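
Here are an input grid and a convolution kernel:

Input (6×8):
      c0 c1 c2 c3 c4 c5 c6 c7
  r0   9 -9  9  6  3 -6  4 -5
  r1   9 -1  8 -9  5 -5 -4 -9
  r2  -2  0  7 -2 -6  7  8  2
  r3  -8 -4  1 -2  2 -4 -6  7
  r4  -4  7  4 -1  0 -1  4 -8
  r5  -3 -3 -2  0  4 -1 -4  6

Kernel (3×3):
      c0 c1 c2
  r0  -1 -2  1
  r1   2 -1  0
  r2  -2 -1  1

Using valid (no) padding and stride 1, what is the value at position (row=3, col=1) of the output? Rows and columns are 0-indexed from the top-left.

The receptive field on the input at this output position is [-4 1 -2 / 7 4 -1 / -3 -2 0]. Elementwise product with the kernel and sum: -4·-1 + 1·-2 + -2·1 + 7·2 + 4·-1 + -3·-2 + -2·-1 + 0·1.

18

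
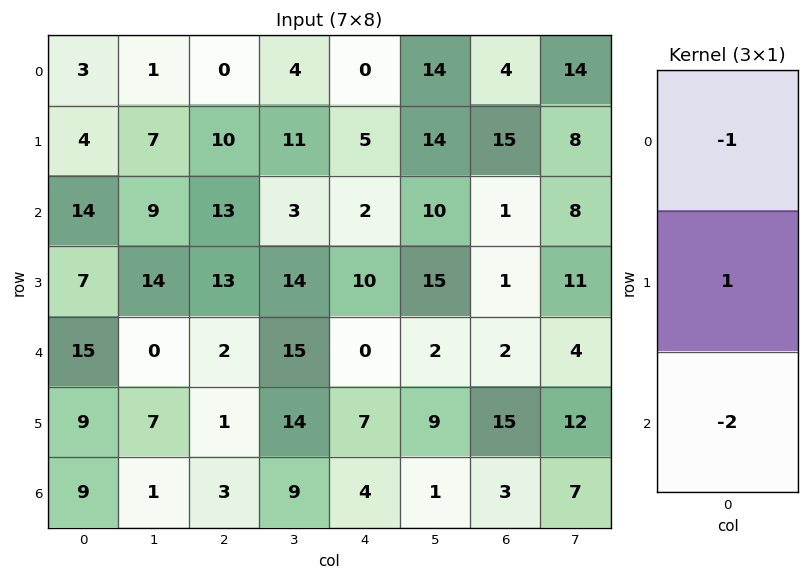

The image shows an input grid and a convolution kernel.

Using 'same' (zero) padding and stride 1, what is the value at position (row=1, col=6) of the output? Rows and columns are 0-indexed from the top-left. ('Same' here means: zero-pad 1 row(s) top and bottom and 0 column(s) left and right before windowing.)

9

The receptive field on the zero-padded input at this output position is [4 / 15 / 1]. Elementwise product with the kernel and sum: 4·-1 + 15·1 + 1·-2.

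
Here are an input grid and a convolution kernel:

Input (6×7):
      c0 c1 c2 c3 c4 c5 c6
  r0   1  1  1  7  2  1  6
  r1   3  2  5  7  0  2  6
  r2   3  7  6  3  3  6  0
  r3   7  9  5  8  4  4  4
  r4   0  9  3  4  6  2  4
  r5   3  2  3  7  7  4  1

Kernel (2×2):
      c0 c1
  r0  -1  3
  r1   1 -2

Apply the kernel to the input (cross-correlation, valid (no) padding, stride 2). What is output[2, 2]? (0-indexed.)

The receptive field on the input at this output position is [6 2 / 7 4]. Elementwise product with the kernel and sum: 6·-1 + 2·3 + 7·1 + 4·-2.

-1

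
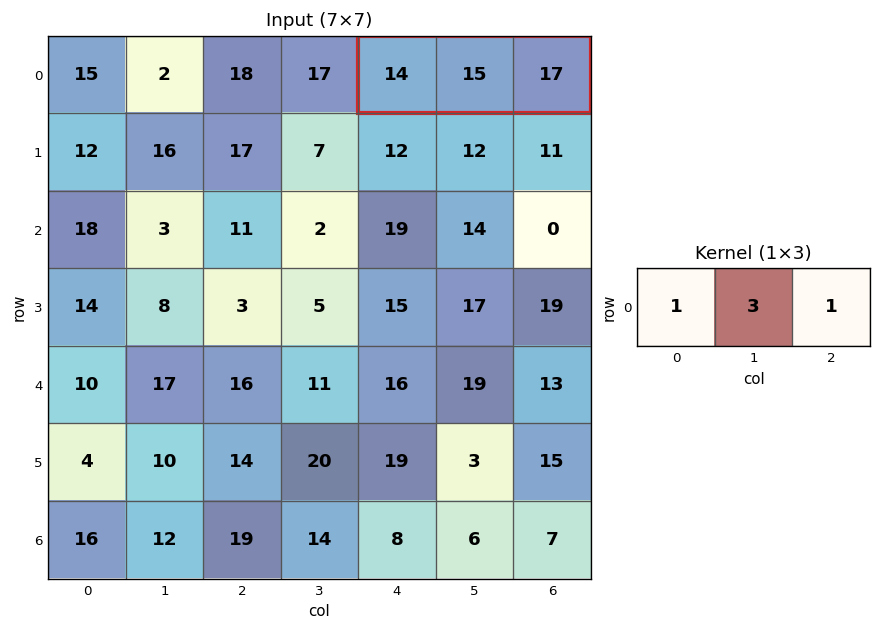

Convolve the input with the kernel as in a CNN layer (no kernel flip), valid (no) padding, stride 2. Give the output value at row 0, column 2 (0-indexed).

76

The receptive field on the input at this output position is [14 15 17]. Elementwise product with the kernel and sum: 14·1 + 15·3 + 17·1.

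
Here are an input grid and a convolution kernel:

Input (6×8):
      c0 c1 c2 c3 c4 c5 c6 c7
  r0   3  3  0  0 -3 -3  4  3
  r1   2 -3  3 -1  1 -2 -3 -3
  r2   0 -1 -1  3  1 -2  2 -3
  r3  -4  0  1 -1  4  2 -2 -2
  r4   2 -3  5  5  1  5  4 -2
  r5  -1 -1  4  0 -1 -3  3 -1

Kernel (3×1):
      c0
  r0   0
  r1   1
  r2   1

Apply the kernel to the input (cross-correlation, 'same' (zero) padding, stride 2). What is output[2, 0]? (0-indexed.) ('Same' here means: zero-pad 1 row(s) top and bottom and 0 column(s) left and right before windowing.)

The receptive field on the zero-padded input at this output position is [-4 / 2 / -1]. Elementwise product with the kernel and sum: 2·1 + -1·1.

1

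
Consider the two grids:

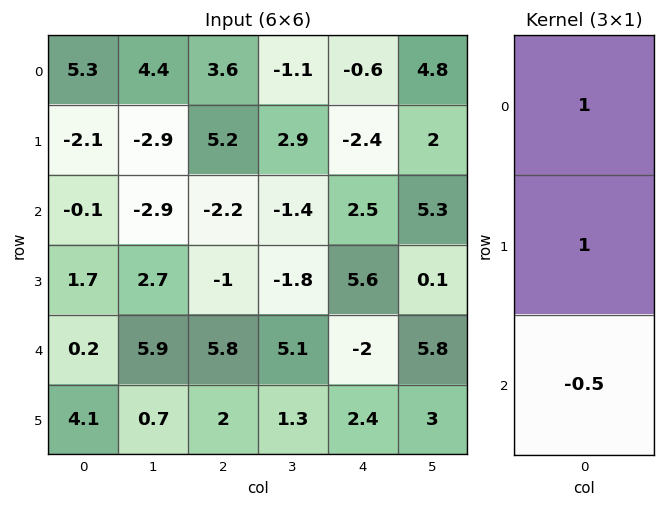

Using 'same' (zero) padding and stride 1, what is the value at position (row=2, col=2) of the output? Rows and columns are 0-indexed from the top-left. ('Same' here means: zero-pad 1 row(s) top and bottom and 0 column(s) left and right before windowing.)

The receptive field on the zero-padded input at this output position is [5.2 / -2.2 / -1]. Elementwise product with the kernel and sum: 5.2·1 + -2.2·1 + -1·-0.5.

3.5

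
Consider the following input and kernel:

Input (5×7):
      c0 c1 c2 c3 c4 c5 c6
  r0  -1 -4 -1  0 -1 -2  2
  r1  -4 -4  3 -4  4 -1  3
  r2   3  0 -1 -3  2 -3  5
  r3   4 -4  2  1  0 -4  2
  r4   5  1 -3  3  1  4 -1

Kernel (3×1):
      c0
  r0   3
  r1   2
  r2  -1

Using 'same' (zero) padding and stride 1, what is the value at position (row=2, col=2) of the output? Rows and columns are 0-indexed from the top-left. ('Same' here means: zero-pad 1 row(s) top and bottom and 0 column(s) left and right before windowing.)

The receptive field on the zero-padded input at this output position is [3 / -1 / 2]. Elementwise product with the kernel and sum: 3·3 + -1·2 + 2·-1.

5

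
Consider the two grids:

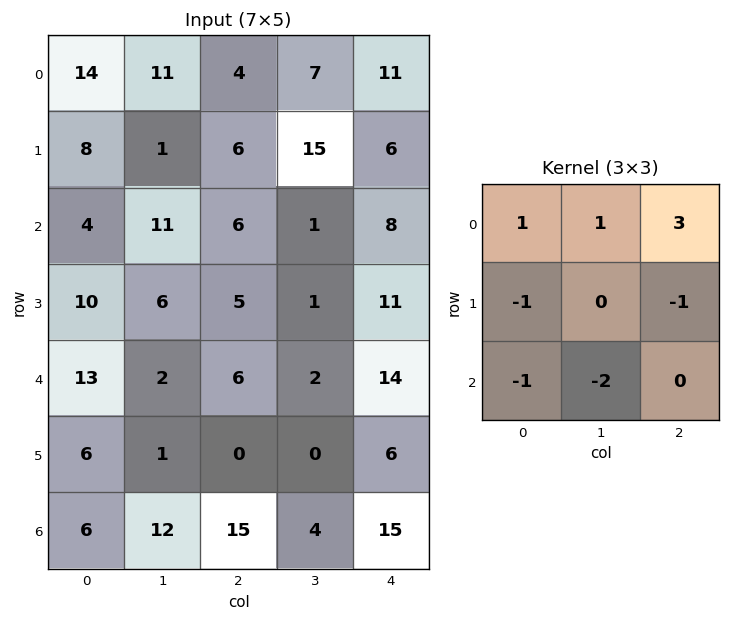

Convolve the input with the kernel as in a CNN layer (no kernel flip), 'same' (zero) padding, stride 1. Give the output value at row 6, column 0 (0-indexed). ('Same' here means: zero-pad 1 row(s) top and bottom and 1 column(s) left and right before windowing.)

-3

The receptive field on the zero-padded input at this output position is [0 6 1 / 0 6 12 / 0 0 0]. Elementwise product with the kernel and sum: 0·1 + 6·1 + 1·3 + 0·-1 + 12·-1 + 0·-1 + 0·-2.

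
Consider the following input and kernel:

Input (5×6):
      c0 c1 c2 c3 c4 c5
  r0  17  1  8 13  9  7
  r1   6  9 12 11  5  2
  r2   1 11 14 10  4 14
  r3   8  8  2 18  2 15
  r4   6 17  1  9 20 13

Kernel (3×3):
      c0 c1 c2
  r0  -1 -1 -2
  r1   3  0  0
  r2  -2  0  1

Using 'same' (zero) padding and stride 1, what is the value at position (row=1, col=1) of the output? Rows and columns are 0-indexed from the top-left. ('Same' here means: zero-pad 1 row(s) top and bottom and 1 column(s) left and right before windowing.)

-4

The receptive field on the zero-padded input at this output position is [17 1 8 / 6 9 12 / 1 11 14]. Elementwise product with the kernel and sum: 17·-1 + 1·-1 + 8·-2 + 6·3 + 1·-2 + 14·1.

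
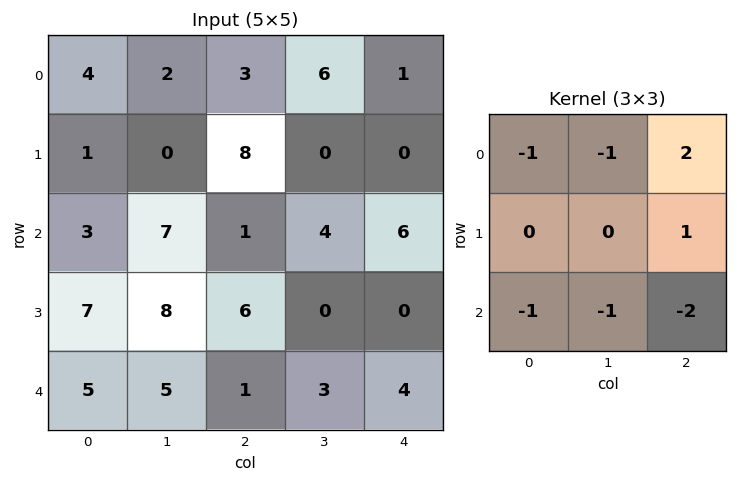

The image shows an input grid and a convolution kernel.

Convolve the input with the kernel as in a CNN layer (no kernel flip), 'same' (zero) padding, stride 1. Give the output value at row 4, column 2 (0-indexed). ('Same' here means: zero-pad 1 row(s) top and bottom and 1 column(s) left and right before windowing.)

-11

The receptive field on the zero-padded input at this output position is [8 6 0 / 5 1 3 / 0 0 0]. Elementwise product with the kernel and sum: 8·-1 + 6·-1 + 0·2 + 3·1 + 0·-1 + 0·-1 + 0·-2.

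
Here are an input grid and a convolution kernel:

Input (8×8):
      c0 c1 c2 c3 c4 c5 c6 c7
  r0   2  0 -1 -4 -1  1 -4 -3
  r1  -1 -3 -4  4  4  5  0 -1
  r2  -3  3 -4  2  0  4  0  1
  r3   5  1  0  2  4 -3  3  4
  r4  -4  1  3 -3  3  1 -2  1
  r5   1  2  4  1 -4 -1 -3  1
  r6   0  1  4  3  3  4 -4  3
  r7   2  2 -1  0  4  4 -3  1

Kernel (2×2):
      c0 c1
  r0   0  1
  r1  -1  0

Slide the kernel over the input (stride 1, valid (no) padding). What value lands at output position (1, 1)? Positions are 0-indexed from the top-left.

The receptive field on the input at this output position is [-3 -4 / 3 -4]. Elementwise product with the kernel and sum: -4·1 + 3·-1.

-7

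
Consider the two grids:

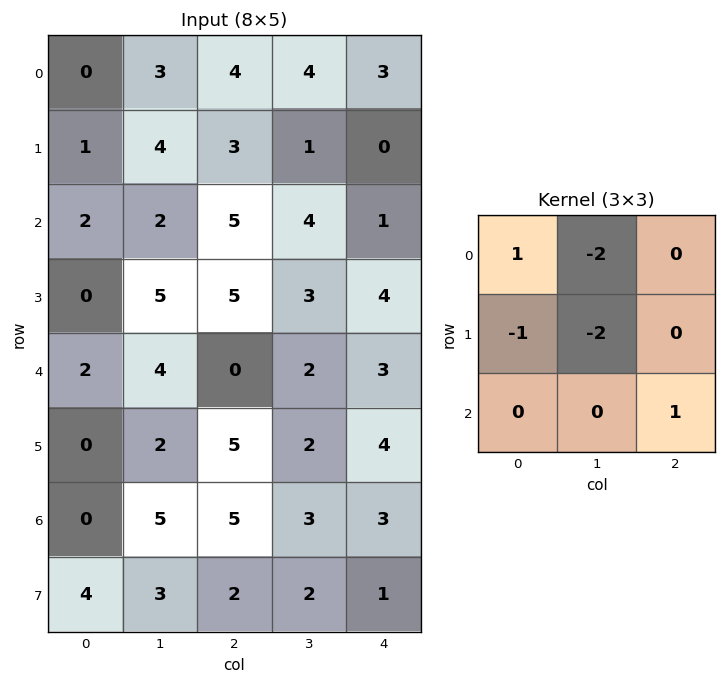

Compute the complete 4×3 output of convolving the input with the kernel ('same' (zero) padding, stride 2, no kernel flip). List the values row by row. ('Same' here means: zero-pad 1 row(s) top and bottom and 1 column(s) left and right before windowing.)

4 -10 -10
-1 -11 -5
-2 -7 -13
3 -21 -15

Output[0,0]: The receptive field on the zero-padded input at this output position is [0 0 0 / 0 0 3 / 0 1 4]. Elementwise product with the kernel and sum: 0·1 + 0·-2 + 0·-1 + 0·-2 + 4·1.
Output[0,1]: The receptive field on the zero-padded input at this output position is [0 0 0 / 3 4 4 / 4 3 1]. Elementwise product with the kernel and sum: 0·1 + 0·-2 + 3·-1 + 4·-2 + 1·1.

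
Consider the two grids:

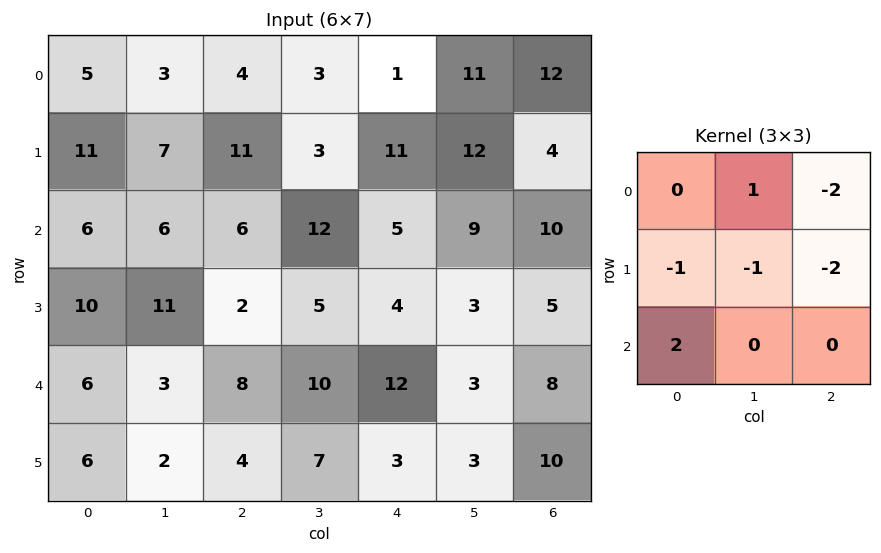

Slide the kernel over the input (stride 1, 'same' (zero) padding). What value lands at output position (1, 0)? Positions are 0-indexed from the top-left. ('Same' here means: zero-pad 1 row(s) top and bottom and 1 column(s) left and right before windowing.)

-26

The receptive field on the zero-padded input at this output position is [0 5 3 / 0 11 7 / 0 6 6]. Elementwise product with the kernel and sum: 5·1 + 3·-2 + 0·-1 + 11·-1 + 7·-2 + 0·2.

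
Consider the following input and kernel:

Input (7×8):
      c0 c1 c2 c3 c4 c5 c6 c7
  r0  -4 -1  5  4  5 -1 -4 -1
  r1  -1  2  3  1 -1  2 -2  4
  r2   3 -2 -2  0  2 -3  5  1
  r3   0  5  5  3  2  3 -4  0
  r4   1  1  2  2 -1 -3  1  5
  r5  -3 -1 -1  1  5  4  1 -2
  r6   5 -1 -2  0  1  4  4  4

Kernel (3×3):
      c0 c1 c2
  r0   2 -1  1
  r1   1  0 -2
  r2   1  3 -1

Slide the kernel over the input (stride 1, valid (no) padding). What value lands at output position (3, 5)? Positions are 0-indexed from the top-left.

The receptive field on the input at this output position is [3 -4 0 / -3 1 5 / 4 1 -2]. Elementwise product with the kernel and sum: 3·2 + -4·-1 + 0·1 + -3·1 + 5·-2 + 4·1 + 1·3 + -2·-1.

6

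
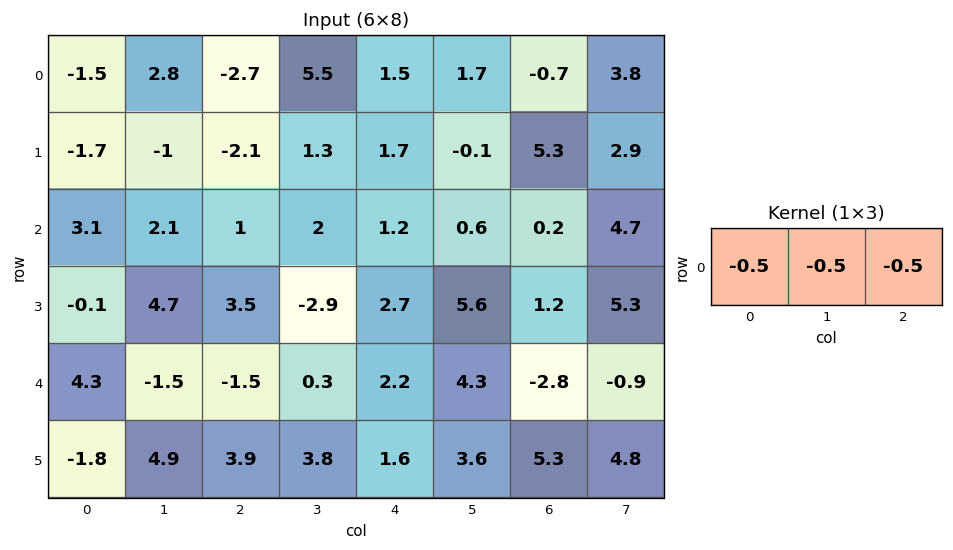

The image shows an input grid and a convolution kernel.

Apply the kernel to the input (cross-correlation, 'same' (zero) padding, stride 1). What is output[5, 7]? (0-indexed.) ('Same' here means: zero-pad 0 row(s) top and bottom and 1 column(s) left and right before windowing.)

-5.05

The receptive field on the zero-padded input at this output position is [5.3 4.8 0]. Elementwise product with the kernel and sum: 5.3·-0.5 + 4.8·-0.5 + 0·-0.5.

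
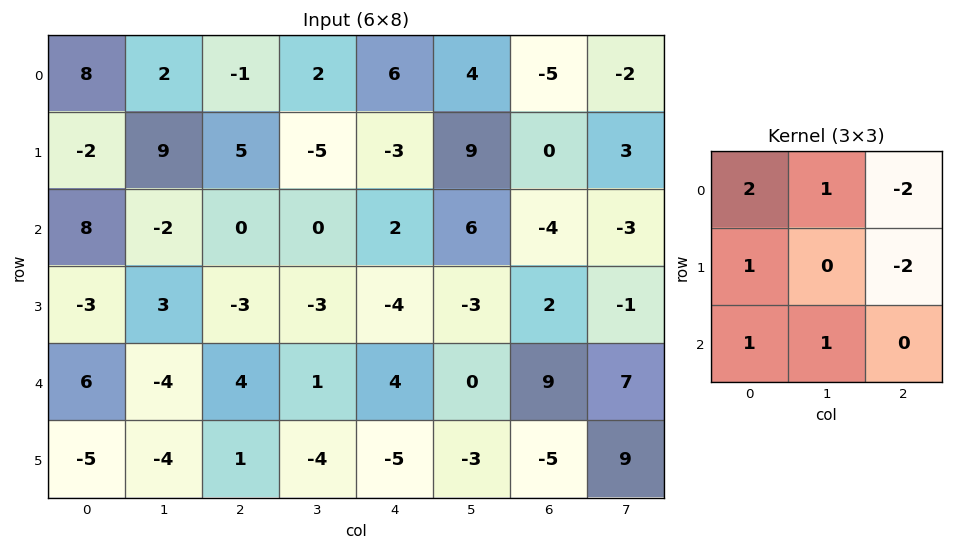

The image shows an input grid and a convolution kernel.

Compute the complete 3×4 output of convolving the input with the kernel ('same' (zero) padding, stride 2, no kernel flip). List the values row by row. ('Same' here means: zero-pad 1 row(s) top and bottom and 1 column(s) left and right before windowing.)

Output[0,0]: The receptive field on the zero-padded input at this output position is [0 0 0 / 0 8 2 / 0 -2 9]. Elementwise product with the kernel and sum: 0·2 + 0·1 + 0·-2 + 0·1 + 2·-2 + 0·1 + -2·1.

-6 12 -14 17
-19 31 -50 23
-6 0 -12 -24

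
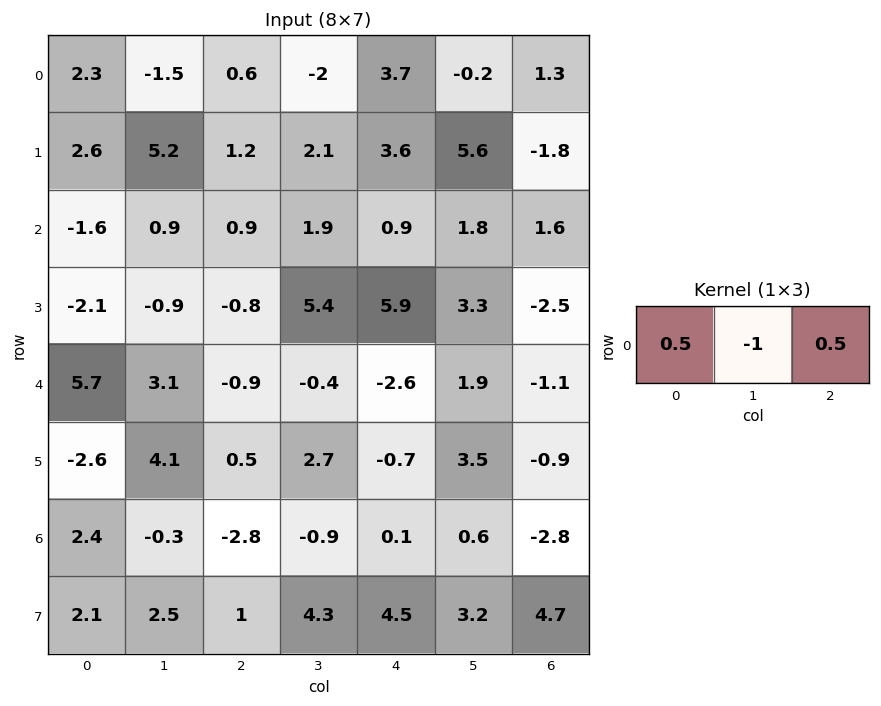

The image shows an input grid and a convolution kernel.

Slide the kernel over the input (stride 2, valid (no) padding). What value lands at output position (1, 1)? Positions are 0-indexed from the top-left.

-1

The receptive field on the input at this output position is [0.9 1.9 0.9]. Elementwise product with the kernel and sum: 0.9·0.5 + 1.9·-1 + 0.9·0.5.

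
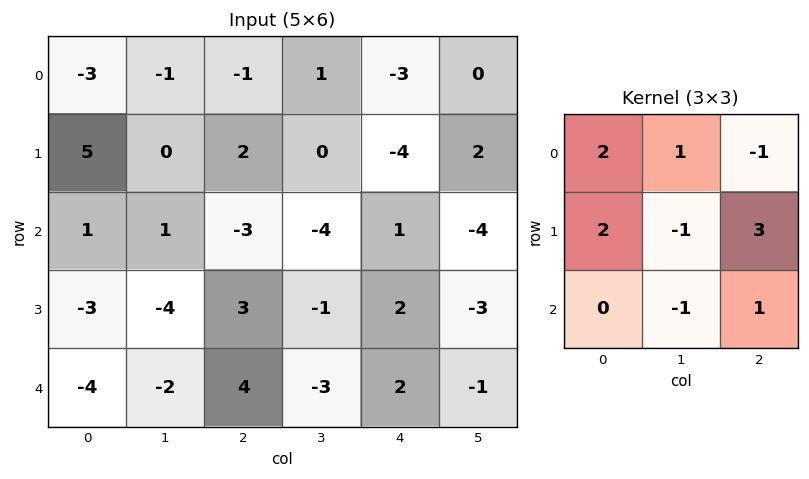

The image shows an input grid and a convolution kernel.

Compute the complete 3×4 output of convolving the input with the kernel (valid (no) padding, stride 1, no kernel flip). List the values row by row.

Output[0,0]: The receptive field on the input at this output position is [-3 -1 -1 / 5 0 2 / 1 1 -3]. Elementwise product with the kernel and sum: -3·2 + -1·1 + -1·-1 + 5·2 + 0·-1 + 2·3 + 1·-1 + -3·1.

6 -7 -1 4
7 -9 12 -32
19 -18 7 -19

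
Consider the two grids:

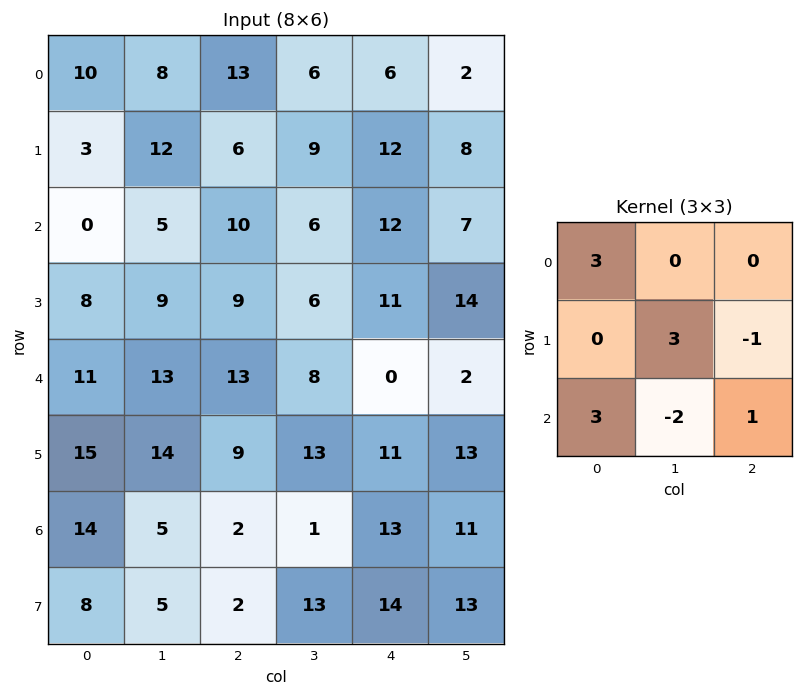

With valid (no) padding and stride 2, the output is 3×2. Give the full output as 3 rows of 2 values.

Output[0,0]: The receptive field on the input at this output position is [10 8 13 / 3 12 6 / 0 5 10]. Elementwise product with the kernel and sum: 10·3 + 12·3 + 6·-1 + 0·3 + 5·-2 + 10·1.
Output[0,1]: The receptive field on the input at this output position is [13 6 6 / 6 9 12 / 10 6 12]. Elementwise product with the kernel and sum: 13·3 + 9·3 + 12·-1 + 10·3 + 6·-2 + 12·1.

60 84
38 60
100 84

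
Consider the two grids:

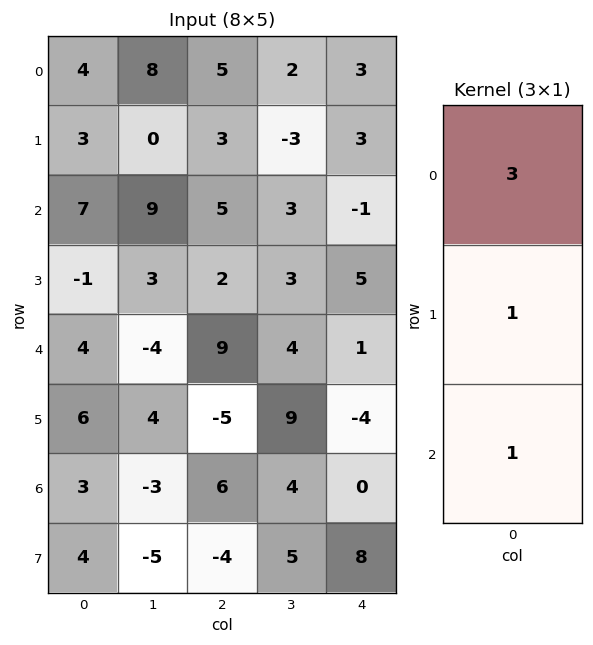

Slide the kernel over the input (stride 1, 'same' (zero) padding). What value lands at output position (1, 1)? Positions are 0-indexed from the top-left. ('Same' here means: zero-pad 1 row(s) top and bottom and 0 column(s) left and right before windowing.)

33

The receptive field on the zero-padded input at this output position is [8 / 0 / 9]. Elementwise product with the kernel and sum: 8·3 + 0·1 + 9·1.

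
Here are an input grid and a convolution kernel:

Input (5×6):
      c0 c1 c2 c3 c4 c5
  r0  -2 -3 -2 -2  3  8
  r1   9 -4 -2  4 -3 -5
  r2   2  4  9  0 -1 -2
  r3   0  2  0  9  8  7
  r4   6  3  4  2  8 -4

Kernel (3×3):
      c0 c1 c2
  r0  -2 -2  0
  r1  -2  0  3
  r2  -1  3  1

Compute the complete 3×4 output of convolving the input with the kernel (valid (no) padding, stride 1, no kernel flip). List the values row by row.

5 53 -7 -30
19 11 10 14
-5 8 16 23

Output[0,0]: The receptive field on the input at this output position is [-2 -3 -2 / 9 -4 -2 / 2 4 9]. Elementwise product with the kernel and sum: -2·-2 + -3·-2 + 9·-2 + -2·3 + 2·-1 + 4·3 + 9·1.
Output[0,1]: The receptive field on the input at this output position is [-3 -2 -2 / -4 -2 4 / 4 9 0]. Elementwise product with the kernel and sum: -3·-2 + -2·-2 + -4·-2 + 4·3 + 4·-1 + 9·3 + 0·1.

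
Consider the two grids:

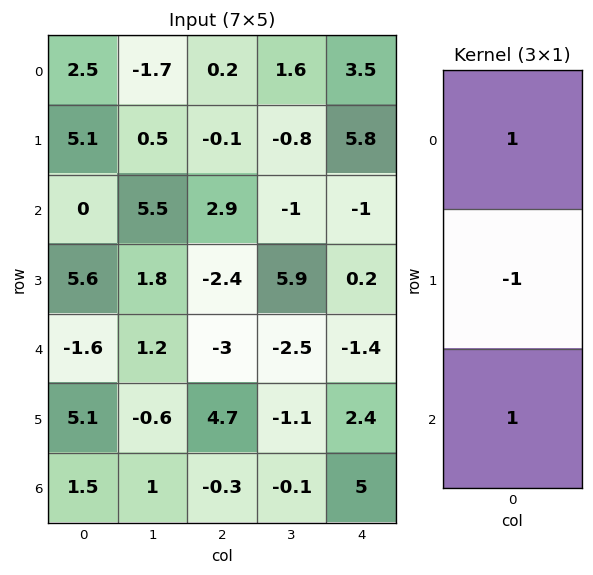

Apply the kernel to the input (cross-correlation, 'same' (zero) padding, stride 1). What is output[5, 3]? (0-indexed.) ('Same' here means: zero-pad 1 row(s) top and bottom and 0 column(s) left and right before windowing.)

-1.5

The receptive field on the zero-padded input at this output position is [-2.5 / -1.1 / -0.1]. Elementwise product with the kernel and sum: -2.5·1 + -1.1·-1 + -0.1·1.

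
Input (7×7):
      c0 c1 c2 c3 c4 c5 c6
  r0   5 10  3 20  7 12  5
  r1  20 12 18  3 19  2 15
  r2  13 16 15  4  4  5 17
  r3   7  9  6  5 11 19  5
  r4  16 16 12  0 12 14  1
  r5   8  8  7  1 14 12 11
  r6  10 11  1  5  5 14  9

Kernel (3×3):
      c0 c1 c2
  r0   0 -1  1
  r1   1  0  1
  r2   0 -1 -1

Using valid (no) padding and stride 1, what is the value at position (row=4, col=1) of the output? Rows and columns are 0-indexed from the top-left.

-9

The receptive field on the input at this output position is [16 12 0 / 8 7 1 / 11 1 5]. Elementwise product with the kernel and sum: 12·-1 + 0·1 + 8·1 + 1·1 + 1·-1 + 5·-1.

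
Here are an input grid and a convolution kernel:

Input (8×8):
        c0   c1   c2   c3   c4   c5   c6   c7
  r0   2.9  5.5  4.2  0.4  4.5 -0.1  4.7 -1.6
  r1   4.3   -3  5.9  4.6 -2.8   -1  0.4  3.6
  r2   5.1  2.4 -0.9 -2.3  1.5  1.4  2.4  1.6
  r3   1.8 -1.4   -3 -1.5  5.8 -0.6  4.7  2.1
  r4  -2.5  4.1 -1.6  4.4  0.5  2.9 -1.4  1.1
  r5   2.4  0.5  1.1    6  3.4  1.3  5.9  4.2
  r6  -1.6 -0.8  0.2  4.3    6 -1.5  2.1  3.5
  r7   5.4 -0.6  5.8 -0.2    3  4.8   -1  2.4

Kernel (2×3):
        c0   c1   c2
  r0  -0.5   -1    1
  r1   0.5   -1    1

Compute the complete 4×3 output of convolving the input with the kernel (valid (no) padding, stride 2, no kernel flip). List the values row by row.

Output[0,0]: The receptive field on the input at this output position is [2.9 5.5 4.2 / 4.3 -3 5.9]. Elementwise product with the kernel and sum: 2.9·-0.5 + 5.5·-1 + 4.2·1 + 4.3·0.5 + -3·-1 + 5.9·1.

8.3 -2.45 2.55
-6.55 10.05 8.45
-2.65 -5.15 1.75
10.9 7.7 -3.7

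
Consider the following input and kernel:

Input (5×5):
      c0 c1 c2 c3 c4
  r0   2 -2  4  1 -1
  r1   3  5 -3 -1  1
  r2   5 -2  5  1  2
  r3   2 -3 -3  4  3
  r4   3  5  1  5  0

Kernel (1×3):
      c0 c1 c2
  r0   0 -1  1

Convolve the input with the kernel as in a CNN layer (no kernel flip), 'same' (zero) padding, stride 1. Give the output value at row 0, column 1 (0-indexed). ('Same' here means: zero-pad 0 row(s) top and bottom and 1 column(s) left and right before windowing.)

6

The receptive field on the zero-padded input at this output position is [2 -2 4]. Elementwise product with the kernel and sum: -2·-1 + 4·1.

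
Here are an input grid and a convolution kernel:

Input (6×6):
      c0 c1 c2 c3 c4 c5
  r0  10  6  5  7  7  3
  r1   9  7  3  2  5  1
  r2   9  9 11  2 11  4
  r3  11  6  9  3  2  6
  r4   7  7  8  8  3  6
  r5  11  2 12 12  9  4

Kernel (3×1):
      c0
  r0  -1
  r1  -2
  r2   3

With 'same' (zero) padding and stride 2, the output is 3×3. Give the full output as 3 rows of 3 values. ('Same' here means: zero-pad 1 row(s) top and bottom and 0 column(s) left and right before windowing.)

Output[0,0]: The receptive field on the zero-padded input at this output position is [0 / 10 / 9]. Elementwise product with the kernel and sum: 0·-1 + 10·-2 + 9·3.
Output[0,1]: The receptive field on the zero-padded input at this output position is [0 / 5 / 3]. Elementwise product with the kernel and sum: 0·-1 + 5·-2 + 3·3.

7 -1 1
6 2 -21
8 11 19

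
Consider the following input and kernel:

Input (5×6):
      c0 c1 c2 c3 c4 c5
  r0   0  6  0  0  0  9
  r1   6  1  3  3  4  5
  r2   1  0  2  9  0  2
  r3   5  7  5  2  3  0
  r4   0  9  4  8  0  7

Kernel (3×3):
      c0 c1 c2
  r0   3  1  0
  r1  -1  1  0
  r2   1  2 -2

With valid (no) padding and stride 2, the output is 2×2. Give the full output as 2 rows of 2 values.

-2 20
15 32

Output[0,0]: The receptive field on the input at this output position is [0 6 0 / 6 1 3 / 1 0 2]. Elementwise product with the kernel and sum: 0·3 + 6·1 + 6·-1 + 1·1 + 1·1 + 0·2 + 2·-2.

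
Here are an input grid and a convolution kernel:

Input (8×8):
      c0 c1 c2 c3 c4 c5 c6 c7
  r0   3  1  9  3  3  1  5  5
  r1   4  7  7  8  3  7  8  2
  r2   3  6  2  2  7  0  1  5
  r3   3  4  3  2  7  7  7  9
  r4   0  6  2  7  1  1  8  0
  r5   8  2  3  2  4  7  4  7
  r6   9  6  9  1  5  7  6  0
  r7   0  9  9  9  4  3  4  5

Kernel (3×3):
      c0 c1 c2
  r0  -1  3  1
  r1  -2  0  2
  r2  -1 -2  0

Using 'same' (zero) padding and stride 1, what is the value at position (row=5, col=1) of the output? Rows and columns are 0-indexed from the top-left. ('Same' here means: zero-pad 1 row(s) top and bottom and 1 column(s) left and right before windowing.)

The receptive field on the zero-padded input at this output position is [0 6 2 / 8 2 3 / 9 6 9]. Elementwise product with the kernel and sum: 0·-1 + 6·3 + 2·1 + 8·-2 + 3·2 + 9·-1 + 6·-2.

-11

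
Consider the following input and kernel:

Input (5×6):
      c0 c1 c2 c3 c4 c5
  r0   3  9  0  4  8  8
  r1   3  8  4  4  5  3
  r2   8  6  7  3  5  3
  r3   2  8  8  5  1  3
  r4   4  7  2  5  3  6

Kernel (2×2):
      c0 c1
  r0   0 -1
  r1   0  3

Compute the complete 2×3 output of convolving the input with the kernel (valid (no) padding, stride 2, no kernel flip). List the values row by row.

15 8 1
18 12 6

Output[0,0]: The receptive field on the input at this output position is [3 9 / 3 8]. Elementwise product with the kernel and sum: 9·-1 + 8·3.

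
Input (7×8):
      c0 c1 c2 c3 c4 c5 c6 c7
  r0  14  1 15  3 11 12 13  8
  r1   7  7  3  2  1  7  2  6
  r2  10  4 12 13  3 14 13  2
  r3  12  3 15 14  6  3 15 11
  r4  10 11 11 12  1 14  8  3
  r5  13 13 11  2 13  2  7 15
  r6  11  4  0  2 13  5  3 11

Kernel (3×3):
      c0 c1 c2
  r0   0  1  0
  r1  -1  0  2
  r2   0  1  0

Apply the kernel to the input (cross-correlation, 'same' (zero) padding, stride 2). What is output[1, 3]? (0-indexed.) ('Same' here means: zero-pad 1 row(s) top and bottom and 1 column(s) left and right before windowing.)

The receptive field on the zero-padded input at this output position is [7 2 6 / 14 13 2 / 3 15 11]. Elementwise product with the kernel and sum: 2·1 + 14·-1 + 2·2 + 15·1.

7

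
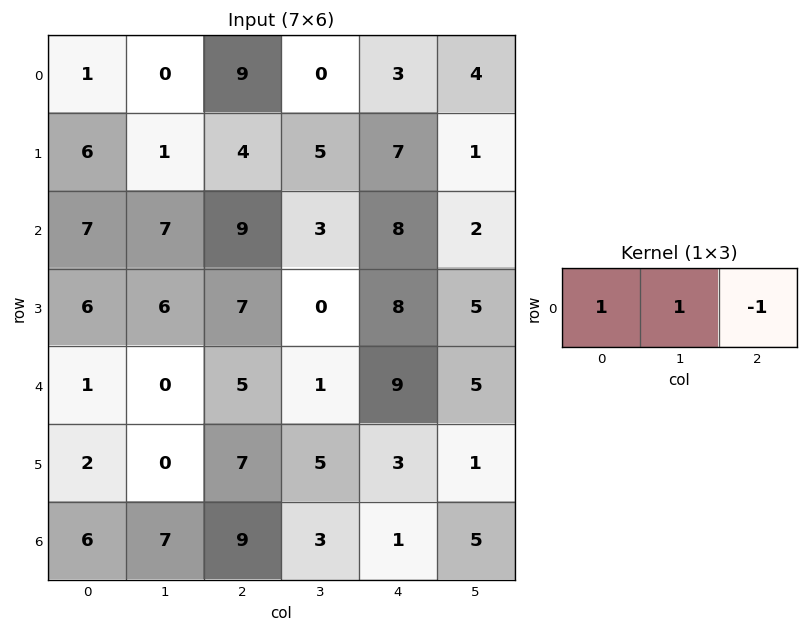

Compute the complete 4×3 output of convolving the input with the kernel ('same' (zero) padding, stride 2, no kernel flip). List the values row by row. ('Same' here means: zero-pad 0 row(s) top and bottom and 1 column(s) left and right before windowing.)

Output[0,0]: The receptive field on the zero-padded input at this output position is [0 1 0]. Elementwise product with the kernel and sum: 0·1 + 1·1 + 0·-1.
Output[0,1]: The receptive field on the zero-padded input at this output position is [0 9 0]. Elementwise product with the kernel and sum: 0·1 + 9·1 + 0·-1.

1 9 -1
0 13 9
1 4 5
-1 13 -1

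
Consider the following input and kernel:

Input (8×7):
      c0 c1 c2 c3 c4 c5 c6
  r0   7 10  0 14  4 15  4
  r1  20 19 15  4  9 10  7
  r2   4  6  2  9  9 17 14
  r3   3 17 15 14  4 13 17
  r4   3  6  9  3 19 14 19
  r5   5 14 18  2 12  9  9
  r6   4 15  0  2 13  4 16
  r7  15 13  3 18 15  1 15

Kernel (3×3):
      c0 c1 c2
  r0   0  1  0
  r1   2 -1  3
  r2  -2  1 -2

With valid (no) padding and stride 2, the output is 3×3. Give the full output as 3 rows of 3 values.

Output[0,0]: The receptive field on the input at this output position is [7 10 0 / 20 19 15 / 4 6 2]. Elementwise product with the kernel and sum: 10·1 + 20·2 + 19·-1 + 15·3 + 4·-2 + 6·1 + 2·-2.

70 54 15
22 -16 1
63 49 2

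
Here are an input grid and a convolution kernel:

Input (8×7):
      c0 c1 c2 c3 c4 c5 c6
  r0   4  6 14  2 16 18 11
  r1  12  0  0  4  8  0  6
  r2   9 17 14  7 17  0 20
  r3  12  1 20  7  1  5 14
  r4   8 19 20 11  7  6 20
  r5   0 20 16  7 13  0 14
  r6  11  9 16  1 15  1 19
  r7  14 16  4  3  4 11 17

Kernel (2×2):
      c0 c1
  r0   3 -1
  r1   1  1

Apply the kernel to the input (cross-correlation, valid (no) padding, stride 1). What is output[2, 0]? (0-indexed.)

23

The receptive field on the input at this output position is [9 17 / 12 1]. Elementwise product with the kernel and sum: 9·3 + 17·-1 + 12·1 + 1·1.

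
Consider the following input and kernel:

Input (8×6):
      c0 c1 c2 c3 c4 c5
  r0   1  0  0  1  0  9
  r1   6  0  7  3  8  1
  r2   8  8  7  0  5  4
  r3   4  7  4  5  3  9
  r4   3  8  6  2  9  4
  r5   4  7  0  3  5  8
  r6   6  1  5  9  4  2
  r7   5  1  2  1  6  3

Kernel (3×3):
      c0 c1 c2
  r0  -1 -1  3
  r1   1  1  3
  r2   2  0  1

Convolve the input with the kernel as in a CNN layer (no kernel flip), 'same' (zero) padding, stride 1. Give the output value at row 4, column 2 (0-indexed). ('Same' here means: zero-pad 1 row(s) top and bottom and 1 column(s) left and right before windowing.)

41

The receptive field on the zero-padded input at this output position is [7 4 5 / 8 6 2 / 7 0 3]. Elementwise product with the kernel and sum: 7·-1 + 4·-1 + 5·3 + 8·1 + 6·1 + 2·3 + 7·2 + 3·1.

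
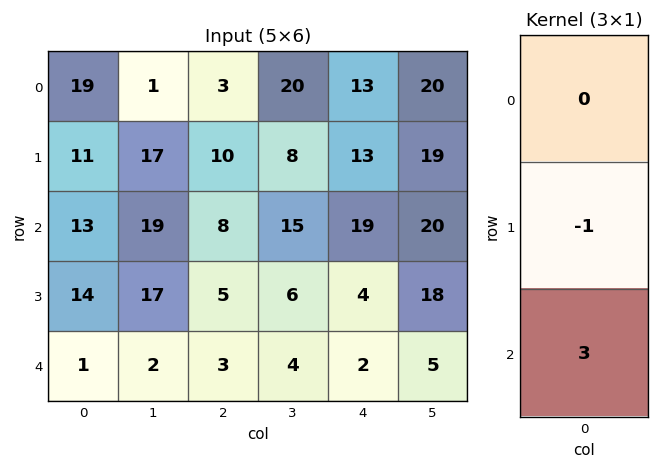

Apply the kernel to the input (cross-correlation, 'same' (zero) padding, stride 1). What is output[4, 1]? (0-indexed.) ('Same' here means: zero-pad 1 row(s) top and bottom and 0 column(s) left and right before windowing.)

-2

The receptive field on the zero-padded input at this output position is [17 / 2 / 0]. Elementwise product with the kernel and sum: 2·-1 + 0·3.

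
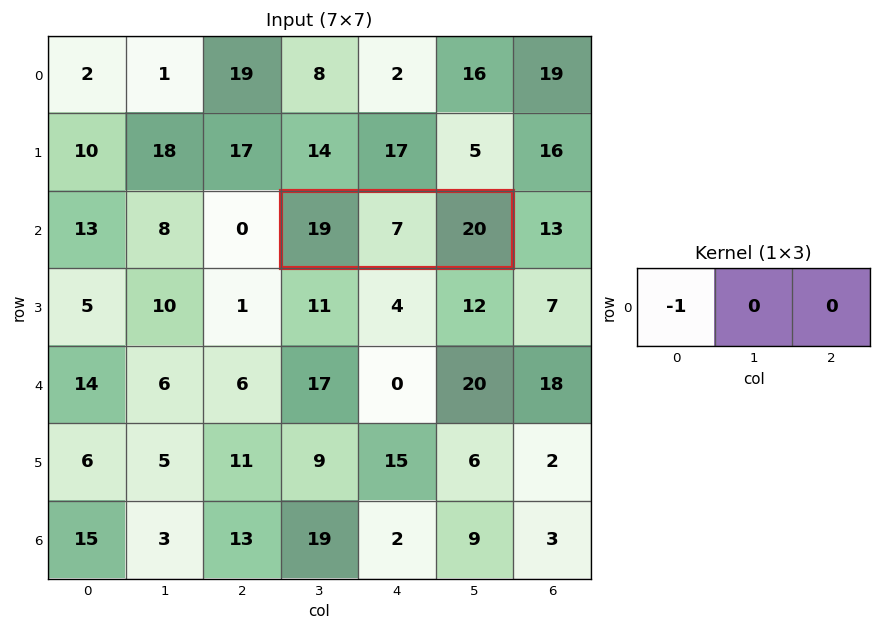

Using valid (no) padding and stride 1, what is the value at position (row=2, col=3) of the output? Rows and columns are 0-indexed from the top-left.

-19

The receptive field on the input at this output position is [19 7 20]. Elementwise product with the kernel and sum: 19·-1.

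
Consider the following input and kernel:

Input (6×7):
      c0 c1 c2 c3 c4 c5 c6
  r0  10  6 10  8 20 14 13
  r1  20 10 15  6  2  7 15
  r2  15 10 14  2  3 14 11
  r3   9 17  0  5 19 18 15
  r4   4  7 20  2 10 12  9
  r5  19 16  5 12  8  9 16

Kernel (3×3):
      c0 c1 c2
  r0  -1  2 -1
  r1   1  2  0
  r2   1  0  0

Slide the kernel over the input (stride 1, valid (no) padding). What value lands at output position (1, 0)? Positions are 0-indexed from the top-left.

The receptive field on the input at this output position is [20 10 15 / 15 10 14 / 9 17 0]. Elementwise product with the kernel and sum: 20·-1 + 10·2 + 15·-1 + 15·1 + 10·2 + 9·1.

29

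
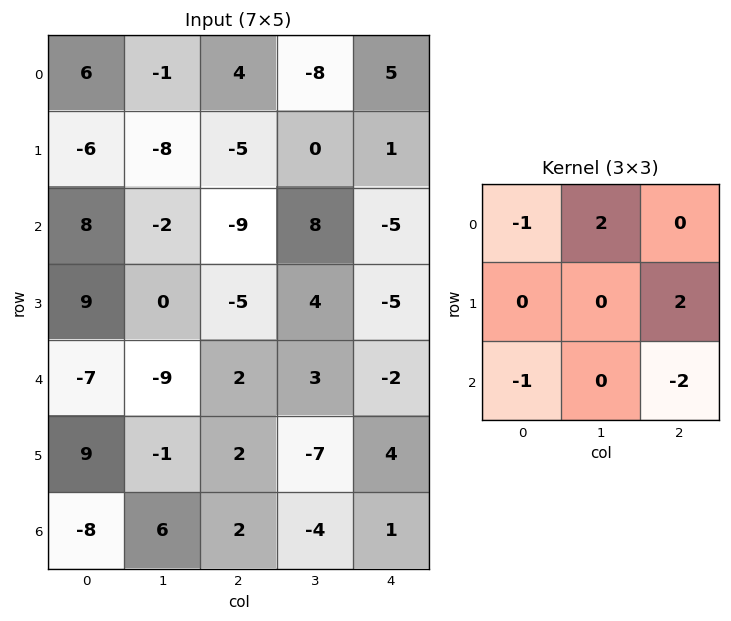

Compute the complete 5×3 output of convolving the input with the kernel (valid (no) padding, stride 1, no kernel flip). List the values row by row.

Output[0,0]: The receptive field on the input at this output position is [6 -1 4 / -6 -8 -5 / 8 -2 -9]. Elementwise product with the kernel and sum: 6·-1 + -1·2 + -5·2 + 8·-1 + -9·-2.

-8 -5 1
-27 6 10
-19 -5 17
-18 11 -1
-3 1 8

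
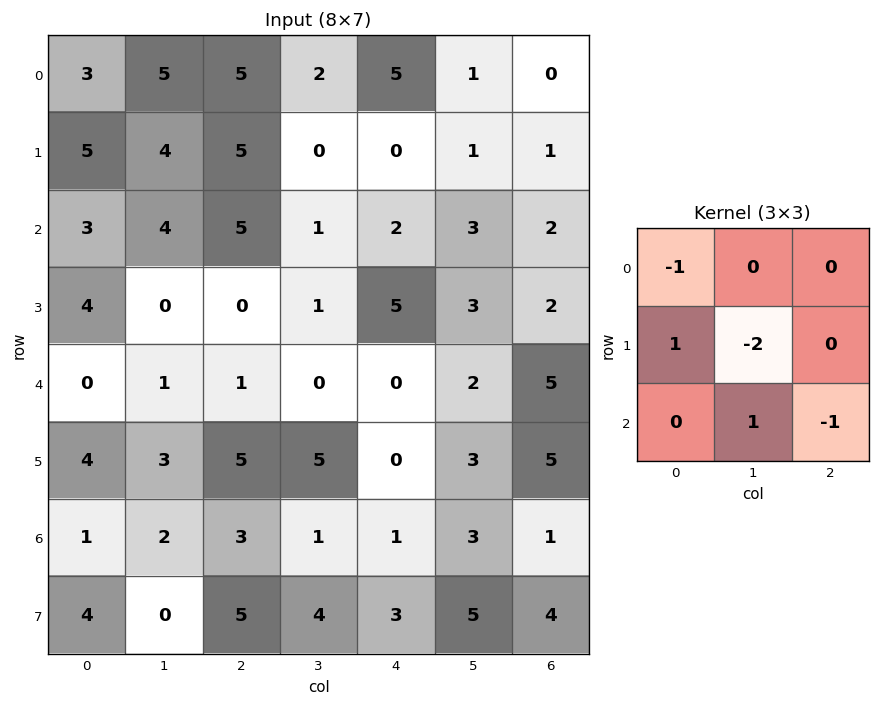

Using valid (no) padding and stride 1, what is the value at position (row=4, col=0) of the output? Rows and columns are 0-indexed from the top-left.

-3

The receptive field on the input at this output position is [0 1 1 / 4 3 5 / 1 2 3]. Elementwise product with the kernel and sum: 0·-1 + 4·1 + 3·-2 + 2·1 + 3·-1.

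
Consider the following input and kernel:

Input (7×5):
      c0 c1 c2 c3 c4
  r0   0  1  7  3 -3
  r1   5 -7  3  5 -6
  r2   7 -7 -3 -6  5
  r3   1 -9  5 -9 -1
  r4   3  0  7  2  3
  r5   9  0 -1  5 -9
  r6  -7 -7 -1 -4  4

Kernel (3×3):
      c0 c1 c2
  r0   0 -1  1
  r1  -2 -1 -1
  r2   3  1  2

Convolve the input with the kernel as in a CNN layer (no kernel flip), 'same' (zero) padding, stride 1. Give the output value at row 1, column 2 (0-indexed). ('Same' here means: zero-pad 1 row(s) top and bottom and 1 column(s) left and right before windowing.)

The receptive field on the zero-padded input at this output position is [1 7 3 / -7 3 5 / -7 -3 -6]. Elementwise product with the kernel and sum: 7·-1 + 3·1 + -7·-2 + 3·-1 + 5·-1 + -7·3 + -3·1 + -6·2.

-34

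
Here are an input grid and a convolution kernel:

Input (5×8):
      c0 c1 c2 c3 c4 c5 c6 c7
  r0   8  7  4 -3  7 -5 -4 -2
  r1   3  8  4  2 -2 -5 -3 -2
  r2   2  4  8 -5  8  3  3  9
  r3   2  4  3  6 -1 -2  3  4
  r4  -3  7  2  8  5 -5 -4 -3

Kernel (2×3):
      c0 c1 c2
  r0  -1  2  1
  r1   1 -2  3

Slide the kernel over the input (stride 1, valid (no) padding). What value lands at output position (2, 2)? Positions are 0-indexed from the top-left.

The receptive field on the input at this output position is [8 -5 8 / 3 6 -1]. Elementwise product with the kernel and sum: 8·-1 + -5·2 + 8·1 + 3·1 + 6·-2 + -1·3.

-22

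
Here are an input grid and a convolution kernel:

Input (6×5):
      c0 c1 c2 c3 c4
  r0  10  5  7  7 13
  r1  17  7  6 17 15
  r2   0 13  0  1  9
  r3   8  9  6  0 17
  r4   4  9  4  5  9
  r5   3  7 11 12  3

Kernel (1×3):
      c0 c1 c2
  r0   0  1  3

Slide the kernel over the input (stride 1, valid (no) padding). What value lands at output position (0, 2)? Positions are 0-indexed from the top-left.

46

The receptive field on the input at this output position is [7 7 13]. Elementwise product with the kernel and sum: 7·1 + 13·3.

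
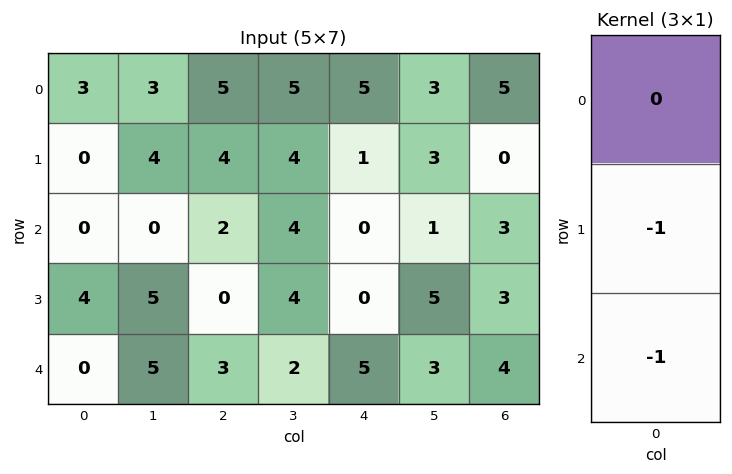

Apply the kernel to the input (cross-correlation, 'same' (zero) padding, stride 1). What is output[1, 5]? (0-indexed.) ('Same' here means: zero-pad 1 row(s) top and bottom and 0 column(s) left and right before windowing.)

The receptive field on the zero-padded input at this output position is [3 / 3 / 1]. Elementwise product with the kernel and sum: 3·-1 + 1·-1.

-4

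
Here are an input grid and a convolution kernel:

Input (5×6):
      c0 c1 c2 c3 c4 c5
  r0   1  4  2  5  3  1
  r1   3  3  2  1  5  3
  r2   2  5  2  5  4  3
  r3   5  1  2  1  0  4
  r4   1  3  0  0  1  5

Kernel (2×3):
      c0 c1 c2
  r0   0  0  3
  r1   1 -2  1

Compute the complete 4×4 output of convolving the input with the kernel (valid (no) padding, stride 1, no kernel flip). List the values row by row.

5 15 14 -3
0 9 11 9
11 13 12 14
1 6 1 15

Output[0,0]: The receptive field on the input at this output position is [1 4 2 / 3 3 2]. Elementwise product with the kernel and sum: 2·3 + 3·1 + 3·-2 + 2·1.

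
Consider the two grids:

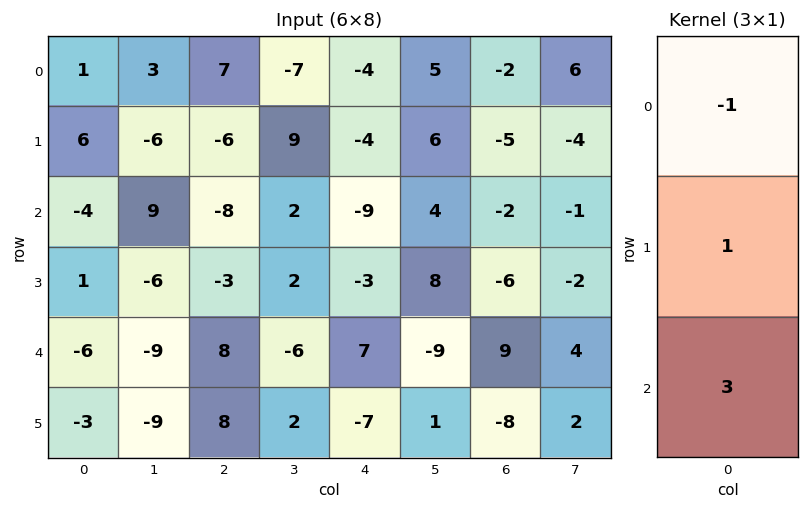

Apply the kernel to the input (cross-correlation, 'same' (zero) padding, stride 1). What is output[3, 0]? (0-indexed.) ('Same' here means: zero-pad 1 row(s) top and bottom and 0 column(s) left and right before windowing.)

-13

The receptive field on the zero-padded input at this output position is [-4 / 1 / -6]. Elementwise product with the kernel and sum: -4·-1 + 1·1 + -6·3.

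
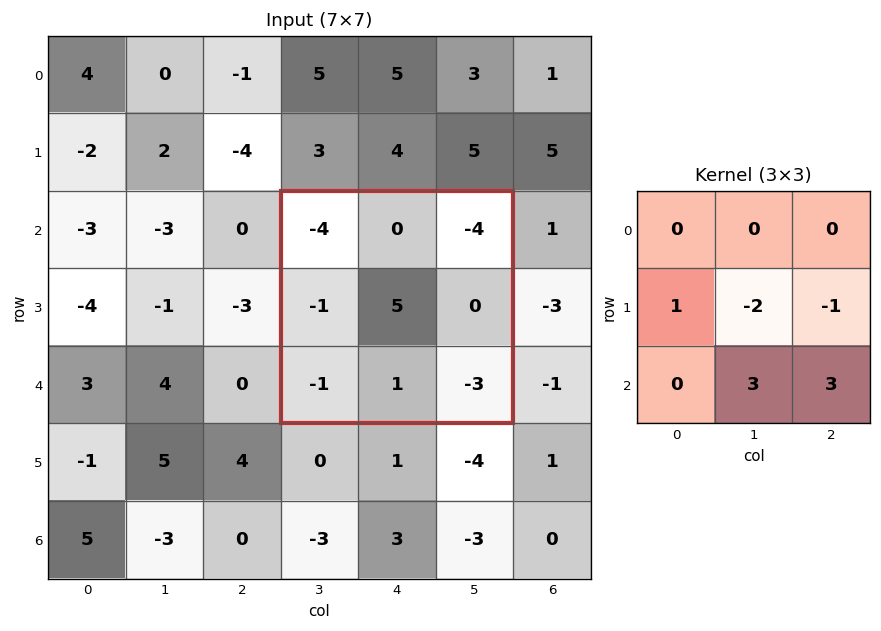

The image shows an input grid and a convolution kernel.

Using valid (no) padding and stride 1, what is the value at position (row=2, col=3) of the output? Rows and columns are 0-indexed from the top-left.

The receptive field on the input at this output position is [-4 0 -4 / -1 5 0 / -1 1 -3]. Elementwise product with the kernel and sum: -1·1 + 5·-2 + 0·-1 + 1·3 + -3·3.

-17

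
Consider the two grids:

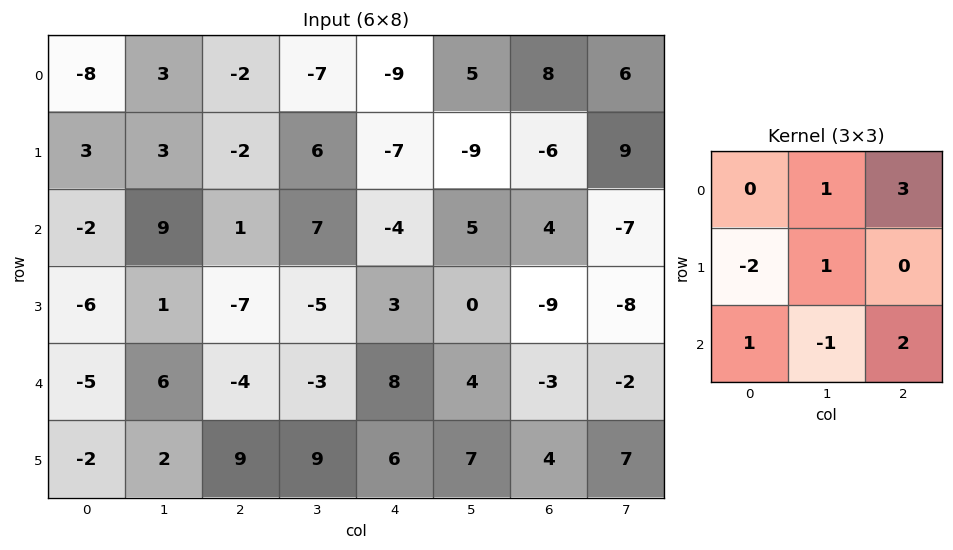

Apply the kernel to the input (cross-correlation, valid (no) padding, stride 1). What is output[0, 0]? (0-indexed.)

-15

The receptive field on the input at this output position is [-8 3 -2 / 3 3 -2 / -2 9 1]. Elementwise product with the kernel and sum: 3·1 + -2·3 + 3·-2 + 3·1 + -2·1 + 9·-1 + 1·2.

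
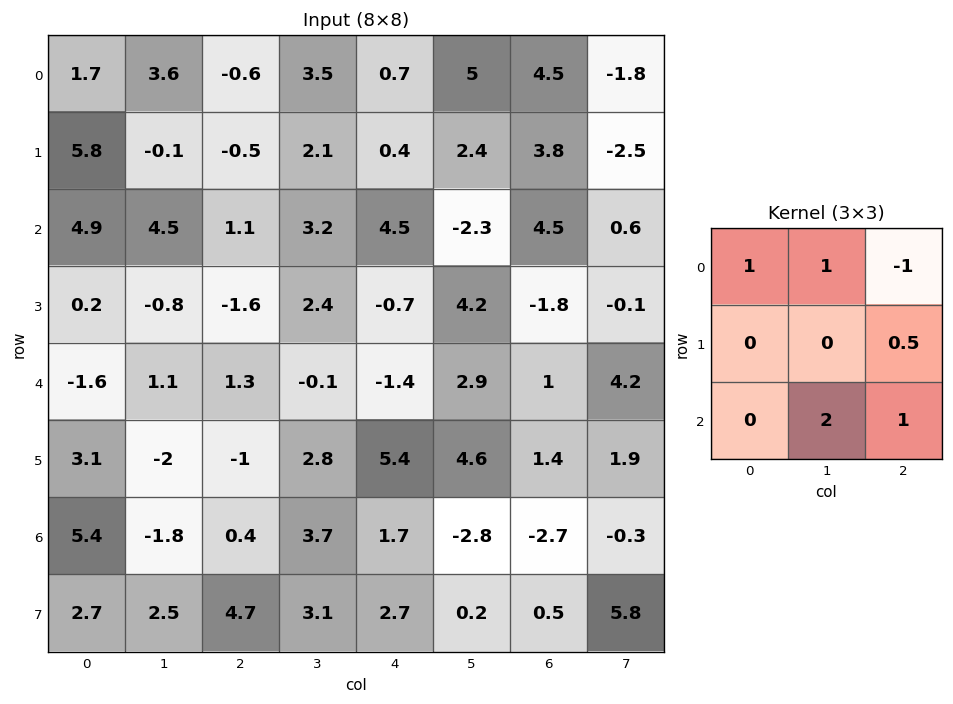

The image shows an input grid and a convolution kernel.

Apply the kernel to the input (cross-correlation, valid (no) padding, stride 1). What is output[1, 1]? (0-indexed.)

-1.9

The receptive field on the input at this output position is [-0.1 -0.5 2.1 / 4.5 1.1 3.2 / -0.8 -1.6 2.4]. Elementwise product with the kernel and sum: -0.1·1 + -0.5·1 + 2.1·-1 + 3.2·0.5 + -1.6·2 + 2.4·1.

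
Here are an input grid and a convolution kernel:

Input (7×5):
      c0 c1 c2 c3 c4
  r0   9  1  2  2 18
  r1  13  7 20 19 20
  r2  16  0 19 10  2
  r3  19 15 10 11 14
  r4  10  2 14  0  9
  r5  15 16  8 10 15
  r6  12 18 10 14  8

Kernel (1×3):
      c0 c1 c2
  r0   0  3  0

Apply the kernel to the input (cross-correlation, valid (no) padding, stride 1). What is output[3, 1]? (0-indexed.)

The receptive field on the input at this output position is [15 10 11]. Elementwise product with the kernel and sum: 10·3.

30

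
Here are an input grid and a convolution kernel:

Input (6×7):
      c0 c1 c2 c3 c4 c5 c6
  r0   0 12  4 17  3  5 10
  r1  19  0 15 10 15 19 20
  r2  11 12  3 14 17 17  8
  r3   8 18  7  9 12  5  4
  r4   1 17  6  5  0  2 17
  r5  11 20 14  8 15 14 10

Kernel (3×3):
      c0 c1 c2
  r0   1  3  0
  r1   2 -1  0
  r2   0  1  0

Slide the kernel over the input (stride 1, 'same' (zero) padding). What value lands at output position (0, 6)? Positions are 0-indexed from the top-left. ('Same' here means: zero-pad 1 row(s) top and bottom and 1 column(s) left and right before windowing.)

20

The receptive field on the zero-padded input at this output position is [0 0 0 / 5 10 0 / 19 20 0]. Elementwise product with the kernel and sum: 0·1 + 0·3 + 5·2 + 10·-1 + 20·1.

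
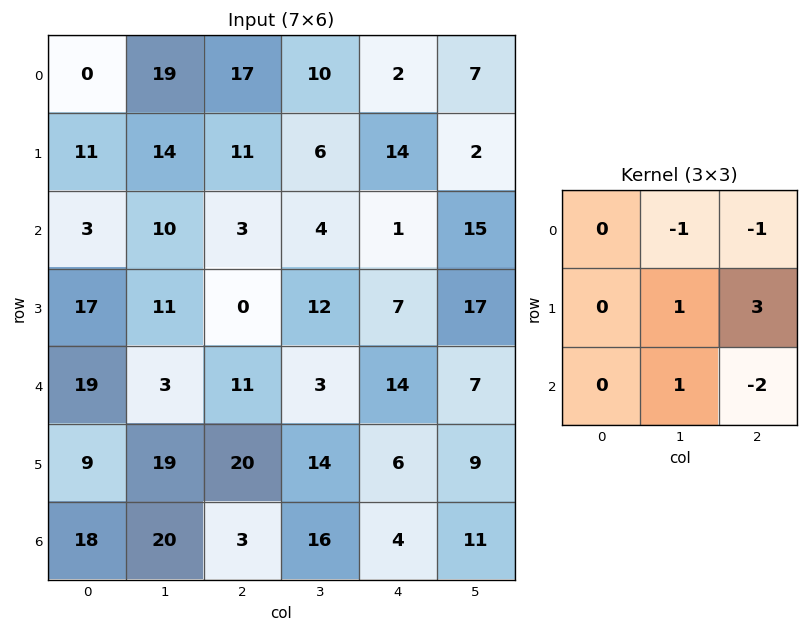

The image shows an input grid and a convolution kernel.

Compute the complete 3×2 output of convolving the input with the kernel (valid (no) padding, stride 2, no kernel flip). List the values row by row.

Output[0,0]: The receptive field on the input at this output position is [0 19 17 / 11 14 11 / 3 10 3]. Elementwise product with the kernel and sum: 19·-1 + 17·-1 + 14·1 + 11·3 + 10·1 + 3·-2.
Output[0,1]: The receptive field on the input at this output position is [17 10 2 / 11 6 14 / 3 4 1]. Elementwise product with the kernel and sum: 10·-1 + 2·-1 + 6·1 + 14·3 + 4·1 + 1·-2.

15 38
-21 3
79 23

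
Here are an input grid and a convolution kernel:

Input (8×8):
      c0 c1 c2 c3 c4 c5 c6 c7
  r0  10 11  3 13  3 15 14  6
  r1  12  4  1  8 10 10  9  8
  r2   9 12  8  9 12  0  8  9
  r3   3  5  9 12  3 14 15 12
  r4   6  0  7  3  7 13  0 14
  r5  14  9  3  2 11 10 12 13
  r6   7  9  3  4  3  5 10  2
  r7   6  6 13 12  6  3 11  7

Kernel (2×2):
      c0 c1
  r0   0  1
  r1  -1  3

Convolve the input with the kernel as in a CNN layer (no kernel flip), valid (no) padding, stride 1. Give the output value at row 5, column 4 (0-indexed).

22

The receptive field on the input at this output position is [11 10 / 3 5]. Elementwise product with the kernel and sum: 10·1 + 3·-1 + 5·3.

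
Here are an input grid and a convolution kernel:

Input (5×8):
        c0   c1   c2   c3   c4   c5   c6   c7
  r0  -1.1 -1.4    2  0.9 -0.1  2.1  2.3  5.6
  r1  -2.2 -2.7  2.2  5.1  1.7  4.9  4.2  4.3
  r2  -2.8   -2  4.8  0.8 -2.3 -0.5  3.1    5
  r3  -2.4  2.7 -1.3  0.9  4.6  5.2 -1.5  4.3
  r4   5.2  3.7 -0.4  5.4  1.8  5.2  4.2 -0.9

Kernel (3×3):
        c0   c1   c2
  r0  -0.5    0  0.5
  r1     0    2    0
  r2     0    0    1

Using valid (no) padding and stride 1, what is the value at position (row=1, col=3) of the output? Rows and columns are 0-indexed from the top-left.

0.5

The receptive field on the input at this output position is [5.1 1.7 4.9 / 0.8 -2.3 -0.5 / 0.9 4.6 5.2]. Elementwise product with the kernel and sum: 5.1·-0.5 + 4.9·0.5 + -2.3·2 + 5.2·1.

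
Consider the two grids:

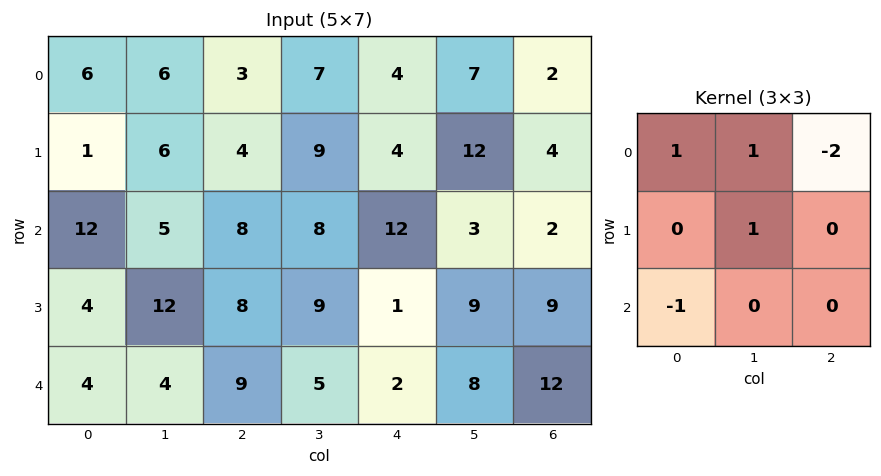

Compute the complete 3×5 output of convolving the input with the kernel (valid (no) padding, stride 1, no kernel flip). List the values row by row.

0 -6 3 -7 7
0 -12 5 -8 10
9 1 -8 10 18

Output[0,0]: The receptive field on the input at this output position is [6 6 3 / 1 6 4 / 12 5 8]. Elementwise product with the kernel and sum: 6·1 + 6·1 + 3·-2 + 6·1 + 12·-1.
Output[0,1]: The receptive field on the input at this output position is [6 3 7 / 6 4 9 / 5 8 8]. Elementwise product with the kernel and sum: 6·1 + 3·1 + 7·-2 + 4·1 + 5·-1.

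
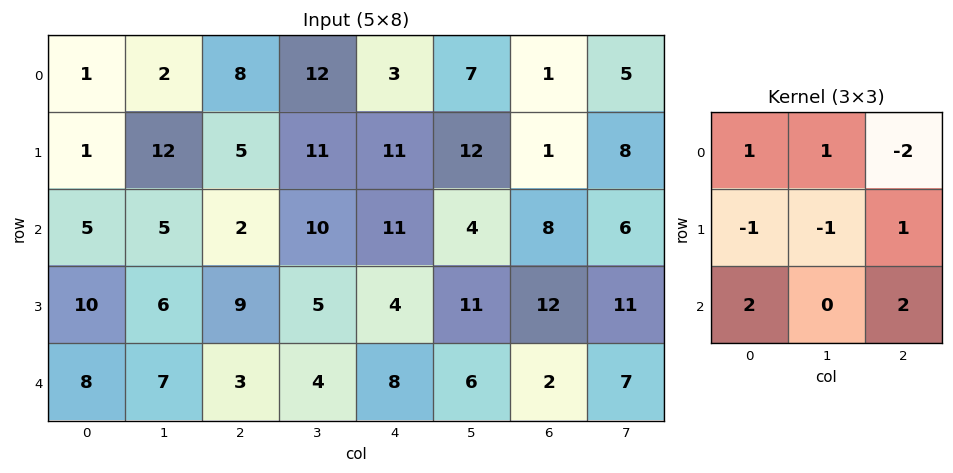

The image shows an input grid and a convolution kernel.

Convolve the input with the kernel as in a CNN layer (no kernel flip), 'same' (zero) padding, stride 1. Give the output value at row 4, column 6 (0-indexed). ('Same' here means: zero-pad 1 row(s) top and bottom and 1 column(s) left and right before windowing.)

The receptive field on the zero-padded input at this output position is [11 12 11 / 6 2 7 / 0 0 0]. Elementwise product with the kernel and sum: 11·1 + 12·1 + 11·-2 + 6·-1 + 2·-1 + 7·1 + 0·2 + 0·2.

0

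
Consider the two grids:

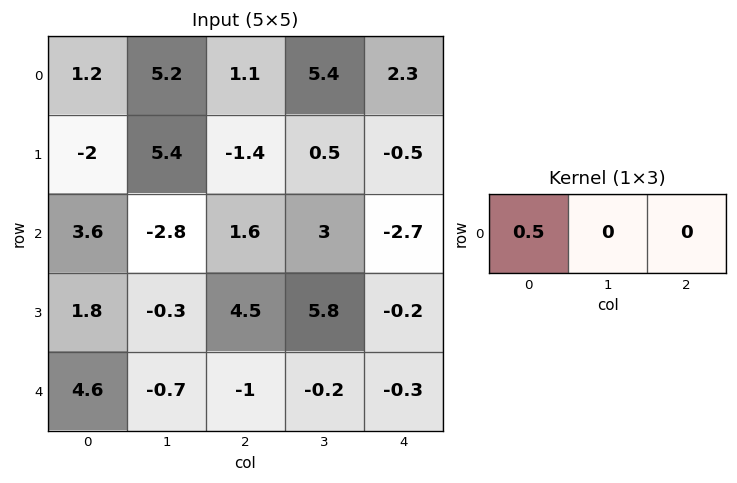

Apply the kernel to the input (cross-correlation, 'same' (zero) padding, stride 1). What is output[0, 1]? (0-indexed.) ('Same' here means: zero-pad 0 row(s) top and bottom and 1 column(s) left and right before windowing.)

0.6

The receptive field on the zero-padded input at this output position is [1.2 5.2 1.1]. Elementwise product with the kernel and sum: 1.2·0.5.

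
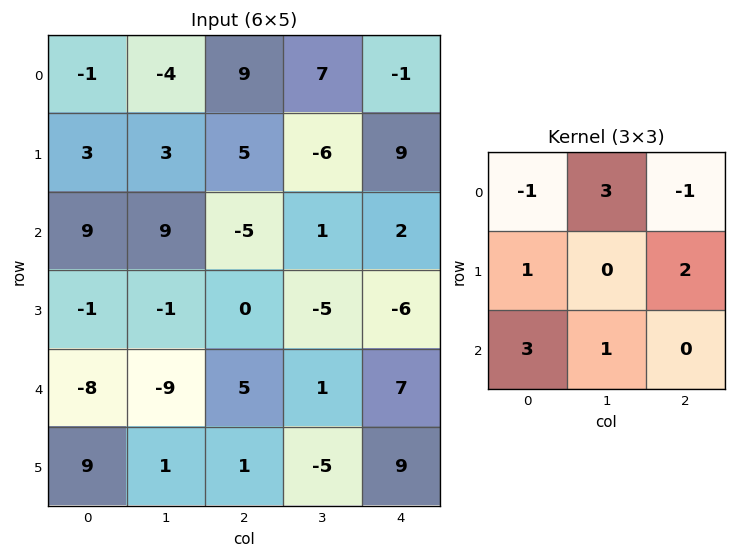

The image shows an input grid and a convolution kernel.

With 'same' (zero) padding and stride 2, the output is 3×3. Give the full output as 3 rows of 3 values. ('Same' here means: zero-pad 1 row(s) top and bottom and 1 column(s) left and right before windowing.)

Output[0,0]: The receptive field on the zero-padded input at this output position is [0 0 0 / 0 -1 -4 / 0 3 3]. Elementwise product with the kernel and sum: 0·-1 + 0·3 + 0·-1 + 0·1 + -4·2 + 0·3 + 3·1.
Output[0,1]: The receptive field on the zero-padded input at this output position is [0 0 0 / -4 9 7 / 3 5 -6]. Elementwise product with the kernel and sum: 0·-1 + 0·3 + 0·-1 + -4·1 + 7·2 + 3·3 + 5·1.

-5 24 -2
23 26 13
-11 3 -18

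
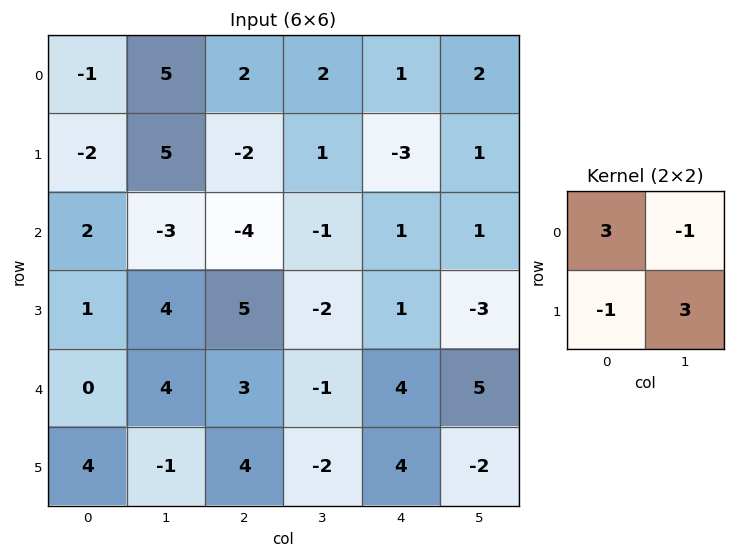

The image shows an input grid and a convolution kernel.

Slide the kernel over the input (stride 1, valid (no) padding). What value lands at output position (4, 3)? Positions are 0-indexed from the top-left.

The receptive field on the input at this output position is [-1 4 / -2 4]. Elementwise product with the kernel and sum: -1·3 + 4·-1 + -2·-1 + 4·3.

7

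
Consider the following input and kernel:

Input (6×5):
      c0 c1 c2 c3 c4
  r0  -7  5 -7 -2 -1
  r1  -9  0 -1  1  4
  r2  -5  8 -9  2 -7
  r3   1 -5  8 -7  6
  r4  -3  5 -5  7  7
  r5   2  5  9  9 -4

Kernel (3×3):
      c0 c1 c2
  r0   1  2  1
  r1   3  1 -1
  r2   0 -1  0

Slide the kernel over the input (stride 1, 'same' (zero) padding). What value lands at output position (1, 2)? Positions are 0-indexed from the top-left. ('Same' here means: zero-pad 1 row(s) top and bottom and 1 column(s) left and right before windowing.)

-4

The receptive field on the zero-padded input at this output position is [5 -7 -2 / 0 -1 1 / 8 -9 2]. Elementwise product with the kernel and sum: 5·1 + -7·2 + -2·1 + 0·3 + -1·1 + 1·-1 + -9·-1.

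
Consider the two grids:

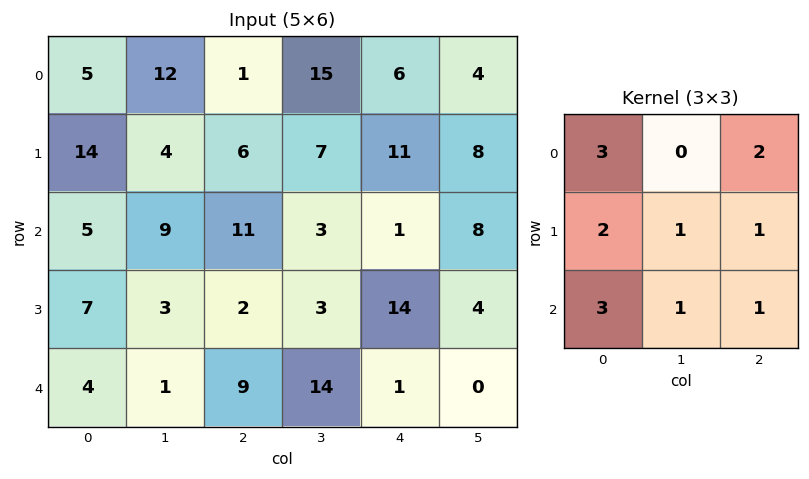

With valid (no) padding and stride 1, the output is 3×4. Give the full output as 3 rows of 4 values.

Output[0,0]: The receptive field on the input at this output position is [5 12 1 / 14 4 6 / 5 9 11]. Elementwise product with the kernel and sum: 5·3 + 1·2 + 14·2 + 4·1 + 6·1 + 5·3 + 9·1 + 11·1.

90 128 82 104
110 72 89 79
78 70 98 92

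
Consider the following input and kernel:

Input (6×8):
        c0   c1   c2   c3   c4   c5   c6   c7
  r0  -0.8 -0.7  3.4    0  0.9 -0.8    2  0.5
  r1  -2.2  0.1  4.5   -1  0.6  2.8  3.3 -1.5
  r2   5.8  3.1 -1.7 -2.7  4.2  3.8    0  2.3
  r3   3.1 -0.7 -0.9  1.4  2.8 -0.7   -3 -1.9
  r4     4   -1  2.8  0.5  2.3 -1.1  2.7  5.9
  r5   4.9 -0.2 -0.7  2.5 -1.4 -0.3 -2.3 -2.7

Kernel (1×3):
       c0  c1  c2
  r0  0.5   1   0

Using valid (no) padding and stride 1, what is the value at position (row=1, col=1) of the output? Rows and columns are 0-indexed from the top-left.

4.55

The receptive field on the input at this output position is [0.1 4.5 -1]. Elementwise product with the kernel and sum: 0.1·0.5 + 4.5·1.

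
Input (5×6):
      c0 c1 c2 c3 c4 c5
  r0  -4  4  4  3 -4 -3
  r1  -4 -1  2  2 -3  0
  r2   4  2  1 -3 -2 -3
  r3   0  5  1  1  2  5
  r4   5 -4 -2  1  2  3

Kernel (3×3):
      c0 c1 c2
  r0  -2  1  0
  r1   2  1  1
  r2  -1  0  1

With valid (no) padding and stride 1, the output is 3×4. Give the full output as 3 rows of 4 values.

Output[0,0]: The receptive field on the input at this output position is [-4 4 4 / -4 -1 2 / 4 2 1]. Elementwise product with the kernel and sum: -4·-2 + 4·1 + -4·2 + -1·1 + 2·1 + 4·-1 + 1·1.

2 -7 -5 -9
19 2 -4 -14
-7 14 4 15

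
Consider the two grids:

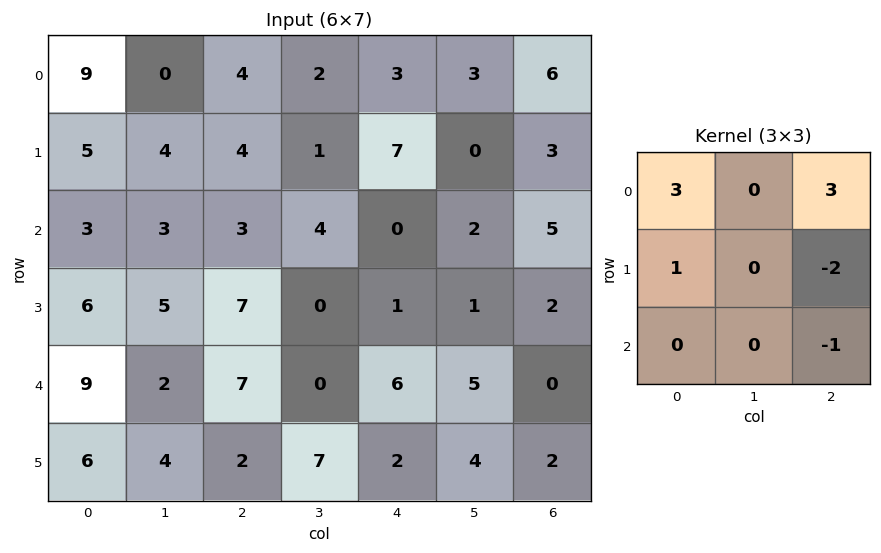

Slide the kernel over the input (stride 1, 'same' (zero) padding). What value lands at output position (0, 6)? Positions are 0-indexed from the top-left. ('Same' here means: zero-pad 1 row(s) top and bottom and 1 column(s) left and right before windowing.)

3

The receptive field on the zero-padded input at this output position is [0 0 0 / 3 6 0 / 0 3 0]. Elementwise product with the kernel and sum: 0·3 + 0·3 + 3·1 + 0·-2 + 0·-1.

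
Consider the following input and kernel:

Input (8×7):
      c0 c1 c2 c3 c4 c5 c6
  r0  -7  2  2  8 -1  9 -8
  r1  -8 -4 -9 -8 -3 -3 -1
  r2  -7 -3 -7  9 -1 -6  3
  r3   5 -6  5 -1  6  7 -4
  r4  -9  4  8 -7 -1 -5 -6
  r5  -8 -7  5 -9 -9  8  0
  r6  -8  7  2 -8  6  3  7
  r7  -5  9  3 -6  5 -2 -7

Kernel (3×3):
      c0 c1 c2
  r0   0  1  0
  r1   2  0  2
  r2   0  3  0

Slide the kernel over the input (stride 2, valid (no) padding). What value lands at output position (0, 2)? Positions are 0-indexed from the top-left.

The receptive field on the input at this output position is [-1 9 -8 / -3 -3 -1 / -1 -6 3]. Elementwise product with the kernel and sum: 9·1 + -3·2 + -1·2 + -6·3.

-17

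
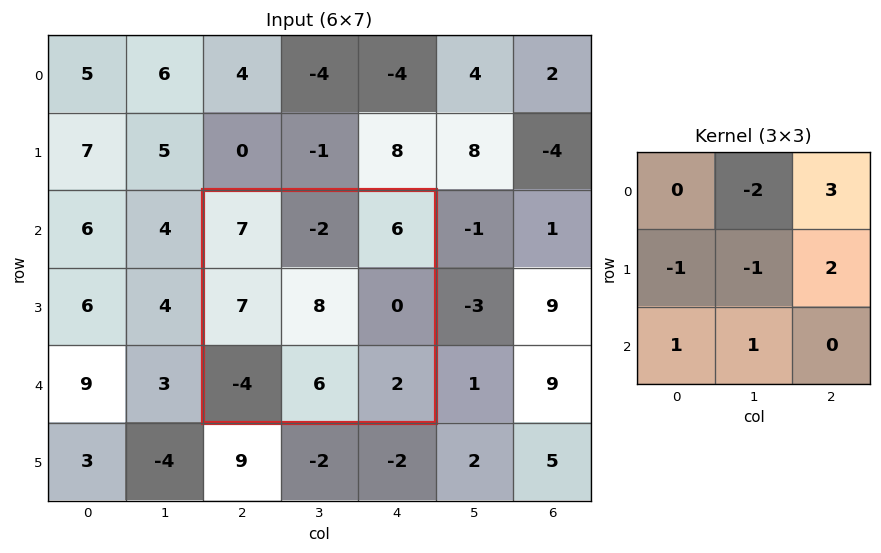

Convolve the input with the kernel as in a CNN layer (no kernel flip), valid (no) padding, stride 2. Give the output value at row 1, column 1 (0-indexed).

9

The receptive field on the input at this output position is [7 -2 6 / 7 8 0 / -4 6 2]. Elementwise product with the kernel and sum: -2·-2 + 6·3 + 7·-1 + 8·-1 + 0·2 + -4·1 + 6·1.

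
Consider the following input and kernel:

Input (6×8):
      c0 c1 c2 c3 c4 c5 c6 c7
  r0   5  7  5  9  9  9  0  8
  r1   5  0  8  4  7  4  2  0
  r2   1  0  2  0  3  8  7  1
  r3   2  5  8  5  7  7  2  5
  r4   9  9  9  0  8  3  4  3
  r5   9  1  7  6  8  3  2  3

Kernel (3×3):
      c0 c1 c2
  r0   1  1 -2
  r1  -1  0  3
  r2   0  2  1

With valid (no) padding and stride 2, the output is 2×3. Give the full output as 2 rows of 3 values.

23 12 40
46 17 6

Output[0,0]: The receptive field on the input at this output position is [5 7 5 / 5 0 8 / 1 0 2]. Elementwise product with the kernel and sum: 5·1 + 7·1 + 5·-2 + 5·-1 + 8·3 + 0·2 + 2·1.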